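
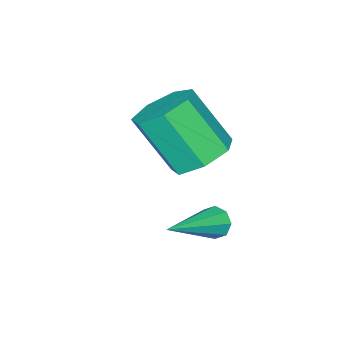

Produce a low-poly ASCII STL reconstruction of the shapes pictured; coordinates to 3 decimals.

solid 
facet normal -0.903 0.089 -0.421
outer loop
vertex 0.242 -2.222 -2.689
vertex 0.069 -1.989 -2.269
vertex 0.287 -1.835 -2.704
endloop
endfacet
facet normal 0.607 -0.101 -0.788
outer loop
vertex 0.242 -2.222 -2.689
vertex 0.287 -1.835 -2.704
vertex 1.911 -2.171 -1.411
endloop
endfacet
facet normal -0.903 0.090 -0.420
outer loop
vertex 0.287 -1.835 -2.704
vertex 0.069 -1.989 -2.269
vertex 0.205 -1.538 -2.464
endloop
endfacet
facet normal 0.568 0.606 -0.556
outer loop
vertex 0.287 -1.835 -2.704
vertex 0.205 -1.538 -2.464
vertex 1.911 -2.171 -1.411
endloop
endfacet
facet normal -0.902 0.089 -0.422
outer loop
vertex 0.205 -1.538 -2.464
vertex 0.069 -1.989 -2.269
vertex 0.043 -1.505 -2.111
endloop
endfacet
facet normal 0.316 0.947 0.057
outer loop
vertex 0.205 -1.538 -2.464
vertex 0.043 -1.505 -2.111
vertex 1.911 -2.171 -1.411
endloop
endfacet
facet normal -0.903 0.089 -0.420
outer loop
vertex 0.043 -1.505 -2.111
vertex 0.069 -1.989 -2.269
vertex -0.103 -1.756 -1.85
endloop
endfacet
facet normal -0.002 0.721 0.692
outer loop
vertex 0.043 -1.505 -2.111
vertex -0.103 -1.756 -1.85
vertex 1.911 -2.171 -1.411
endloop
endfacet
facet normal -0.902 0.091 -0.421
outer loop
vertex -0.103 -1.756 -1.85
vertex 0.069 -1.989 -2.269
vertex -0.149 -2.143 -1.835
endloop
endfacet
facet normal -0.200 0.062 0.978
outer loop
vertex -0.103 -1.756 -1.85
vertex -0.149 -2.143 -1.835
vertex 1.911 -2.171 -1.411
endloop
endfacet
facet normal -0.902 0.089 -0.422
outer loop
vertex -0.149 -2.143 -1.835
vertex 0.069 -1.989 -2.269
vertex -0.066 -2.44 -2.075
endloop
endfacet
facet normal -0.162 -0.647 0.745
outer loop
vertex -0.149 -2.143 -1.835
vertex -0.066 -2.44 -2.075
vertex 1.911 -2.171 -1.411
endloop
endfacet
facet normal -0.902 0.088 -0.422
outer loop
vertex -0.066 -2.44 -2.075
vertex 0.069 -1.989 -2.269
vertex 0.096 -2.473 -2.428
endloop
endfacet
facet normal 0.090 -0.987 0.133
outer loop
vertex -0.066 -2.44 -2.075
vertex 0.096 -2.473 -2.428
vertex 1.911 -2.171 -1.411
endloop
endfacet
facet normal -0.903 0.088 -0.421
outer loop
vertex 0.096 -2.473 -2.428
vertex 0.069 -1.989 -2.269
vertex 0.242 -2.222 -2.689
endloop
endfacet
facet normal 0.409 -0.761 -0.503
outer loop
vertex 0.096 -2.473 -2.428
vertex 0.242 -2.222 -2.689
vertex 1.911 -2.171 -1.411
endloop
endfacet
facet normal -0.110 0.570 -0.814
outer loop
vertex 0.001 -2.372 -0.291
vertex -0.699 -2.939 -0.593
vertex -0.758 -2.166 -0.044
endloop
endfacet
facet normal 0.374 0.783 0.496
outer loop
vertex 0.001 -2.372 -0.291
vertex -0.758 -2.166 -0.044
vertex 0.218 -3.493 1.314
endloop
endfacet
facet normal 0.374 0.783 0.496
outer loop
vertex 0.218 -3.493 1.314
vertex -0.758 -2.166 -0.044
vertex -0.541 -3.287 1.561
endloop
endfacet
facet normal 0.111 -0.569 0.815
outer loop
vertex 0.218 -3.493 1.314
vertex -0.541 -3.287 1.561
vertex -0.481 -4.061 1.013
endloop
endfacet
facet normal -0.111 0.570 -0.814
outer loop
vertex -0.758 -2.166 -0.044
vertex -0.699 -2.939 -0.593
vertex -1.472 -2.542 -0.21
endloop
endfacet
facet normal -0.487 0.684 0.544
outer loop
vertex -0.758 -2.166 -0.044
vertex -1.472 -2.542 -0.21
vertex -0.541 -3.287 1.561
endloop
endfacet
facet normal -0.487 0.684 0.544
outer loop
vertex -0.541 -3.287 1.561
vertex -1.472 -2.542 -0.21
vertex -1.255 -3.663 1.395
endloop
endfacet
facet normal 0.110 -0.569 0.815
outer loop
vertex -0.541 -3.287 1.561
vertex -1.255 -3.663 1.395
vertex -0.481 -4.061 1.013
endloop
endfacet
facet normal -0.111 0.570 -0.814
outer loop
vertex -1.472 -2.542 -0.21
vertex -0.699 -2.939 -0.593
vertex -1.604 -3.217 -0.664
endloop
endfacet
facet normal -0.981 0.070 0.181
outer loop
vertex -1.472 -2.542 -0.21
vertex -1.604 -3.217 -0.664
vertex -1.255 -3.663 1.395
endloop
endfacet
facet normal -0.981 0.070 0.181
outer loop
vertex -1.255 -3.663 1.395
vertex -1.604 -3.217 -0.664
vertex -1.387 -4.339 0.941
endloop
endfacet
facet normal 0.110 -0.569 0.815
outer loop
vertex -1.255 -3.663 1.395
vertex -1.387 -4.339 0.941
vertex -0.481 -4.061 1.013
endloop
endfacet
facet normal -0.111 0.569 -0.815
outer loop
vertex -1.604 -3.217 -0.664
vertex -0.699 -2.939 -0.593
vertex -1.054 -3.683 -1.064
endloop
endfacet
facet normal -0.737 -0.597 -0.318
outer loop
vertex -1.604 -3.217 -0.664
vertex -1.054 -3.683 -1.064
vertex -1.387 -4.339 0.941
endloop
endfacet
facet normal -0.737 -0.597 -0.318
outer loop
vertex -1.387 -4.339 0.941
vertex -1.054 -3.683 -1.064
vertex -0.837 -4.805 0.541
endloop
endfacet
facet normal 0.110 -0.569 0.815
outer loop
vertex -1.387 -4.339 0.941
vertex -0.837 -4.805 0.541
vertex -0.481 -4.061 1.013
endloop
endfacet
facet normal -0.110 0.569 -0.815
outer loop
vertex -1.054 -3.683 -1.064
vertex -0.699 -2.939 -0.593
vertex -0.236 -3.589 -1.109
endloop
endfacet
facet normal 0.062 -0.814 -0.577
outer loop
vertex -1.054 -3.683 -1.064
vertex -0.236 -3.589 -1.109
vertex -0.837 -4.805 0.541
endloop
endfacet
facet normal 0.063 -0.814 -0.577
outer loop
vertex -0.837 -4.805 0.541
vertex -0.236 -3.589 -1.109
vertex -0.019 -4.71 0.496
endloop
endfacet
facet normal 0.111 -0.570 0.814
outer loop
vertex -0.837 -4.805 0.541
vertex -0.019 -4.71 0.496
vertex -0.481 -4.061 1.013
endloop
endfacet
facet normal -0.110 0.569 -0.815
outer loop
vertex -0.236 -3.589 -1.109
vertex -0.699 -2.939 -0.593
vertex 0.233 -3.006 -0.765
endloop
endfacet
facet normal 0.815 -0.418 -0.402
outer loop
vertex -0.236 -3.589 -1.109
vertex 0.233 -3.006 -0.765
vertex -0.019 -4.71 0.496
endloop
endfacet
facet normal 0.815 -0.418 -0.402
outer loop
vertex -0.019 -4.71 0.496
vertex 0.233 -3.006 -0.765
vertex 0.45 -4.127 0.84
endloop
endfacet
facet normal 0.111 -0.570 0.814
outer loop
vertex -0.019 -4.71 0.496
vertex 0.45 -4.127 0.84
vertex -0.481 -4.061 1.013
endloop
endfacet
facet normal -0.109 0.569 -0.815
outer loop
vertex 0.233 -3.006 -0.765
vertex -0.699 -2.939 -0.593
vertex 0.001 -2.372 -0.291
endloop
endfacet
facet normal 0.953 0.292 0.075
outer loop
vertex 0.233 -3.006 -0.765
vertex 0.001 -2.372 -0.291
vertex 0.45 -4.127 0.84
endloop
endfacet
facet normal 0.953 0.292 0.075
outer loop
vertex 0.45 -4.127 0.84
vertex 0.001 -2.372 -0.291
vertex 0.218 -3.493 1.314
endloop
endfacet
facet normal 0.111 -0.569 0.815
outer loop
vertex 0.45 -4.127 0.84
vertex 0.218 -3.493 1.314
vertex -0.481 -4.061 1.013
endloop
endfacet

endsolid


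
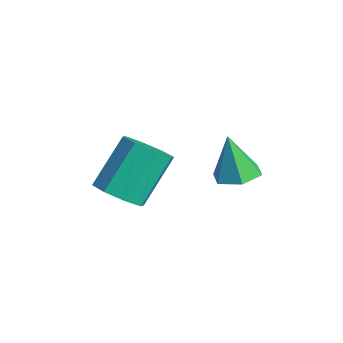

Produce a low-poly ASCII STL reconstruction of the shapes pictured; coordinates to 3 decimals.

solid 
facet normal 0.254 0.083 -0.964
outer loop
vertex 1.65 1.582 2.707
vertex 1.131 1.13 2.531
vertex 1.001 1.827 2.557
endloop
endfacet
facet normal 0.189 0.826 0.531
outer loop
vertex 1.65 1.582 2.707
vertex 1.001 1.827 2.557
vertex 0.769 1.01 3.909
endloop
endfacet
facet normal 0.254 0.083 -0.964
outer loop
vertex 1.001 1.827 2.557
vertex 1.131 1.13 2.531
vertex 0.482 1.375 2.381
endloop
endfacet
facet normal -0.683 0.671 0.289
outer loop
vertex 1.001 1.827 2.557
vertex 0.482 1.375 2.381
vertex 0.769 1.01 3.909
endloop
endfacet
facet normal 0.254 0.084 -0.963
outer loop
vertex 0.482 1.375 2.381
vertex 1.131 1.13 2.531
vertex 0.613 0.678 2.355
endloop
endfacet
facet normal -0.972 -0.188 0.138
outer loop
vertex 0.482 1.375 2.381
vertex 0.613 0.678 2.355
vertex 0.769 1.01 3.909
endloop
endfacet
facet normal 0.254 0.084 -0.963
outer loop
vertex 0.613 0.678 2.355
vertex 1.131 1.13 2.531
vertex 1.262 0.432 2.505
endloop
endfacet
facet normal -0.391 -0.891 0.230
outer loop
vertex 0.613 0.678 2.355
vertex 1.262 0.432 2.505
vertex 0.769 1.01 3.909
endloop
endfacet
facet normal 0.254 0.084 -0.964
outer loop
vertex 1.262 0.432 2.505
vertex 1.131 1.13 2.531
vertex 1.781 0.884 2.681
endloop
endfacet
facet normal 0.482 -0.738 0.473
outer loop
vertex 1.262 0.432 2.505
vertex 1.781 0.884 2.681
vertex 0.769 1.01 3.909
endloop
endfacet
facet normal 0.254 0.084 -0.964
outer loop
vertex 1.781 0.884 2.681
vertex 1.131 1.13 2.531
vertex 1.65 1.582 2.707
endloop
endfacet
facet normal 0.772 0.122 0.624
outer loop
vertex 1.781 0.884 2.681
vertex 1.65 1.582 2.707
vertex 0.769 1.01 3.909
endloop
endfacet
facet normal 0.210 -0.638 -0.741
outer loop
vertex 1.046 -1.766 2.307
vertex 0.313 -2.058 2.351
vertex 0.658 -1.474 1.946
endloop
endfacet
facet normal 0.738 0.600 -0.308
outer loop
vertex 1.046 -1.766 2.307
vertex 0.658 -1.474 1.946
vertex 0.68 -0.65 3.604
endloop
endfacet
facet normal 0.738 0.600 -0.308
outer loop
vertex 0.68 -0.65 3.604
vertex 0.658 -1.474 1.946
vertex 0.292 -0.358 3.244
endloop
endfacet
facet normal -0.208 0.638 0.742
outer loop
vertex 0.68 -0.65 3.604
vertex 0.292 -0.358 3.244
vertex -0.053 -0.942 3.649
endloop
endfacet
facet normal 0.209 -0.638 -0.741
outer loop
vertex 0.658 -1.474 1.946
vertex 0.313 -2.058 2.351
vertex 0.069 -1.524 1.823
endloop
endfacet
facet normal 0.068 0.766 -0.639
outer loop
vertex 0.658 -1.474 1.946
vertex 0.069 -1.524 1.823
vertex 0.292 -0.358 3.244
endloop
endfacet
facet normal 0.069 0.766 -0.639
outer loop
vertex 0.292 -0.358 3.244
vertex 0.069 -1.524 1.823
vertex -0.298 -0.408 3.12
endloop
endfacet
facet normal -0.210 0.638 0.741
outer loop
vertex 0.292 -0.358 3.244
vertex -0.298 -0.408 3.12
vertex -0.053 -0.942 3.649
endloop
endfacet
facet normal 0.209 -0.638 -0.741
outer loop
vertex 0.069 -1.524 1.823
vertex 0.313 -2.058 2.351
vertex -0.378 -1.887 2.009
endloop
endfacet
facet normal -0.641 0.483 -0.597
outer loop
vertex 0.069 -1.524 1.823
vertex -0.378 -1.887 2.009
vertex -0.298 -0.408 3.12
endloop
endfacet
facet normal -0.641 0.483 -0.596
outer loop
vertex -0.298 -0.408 3.12
vertex -0.378 -1.887 2.009
vertex -0.744 -0.771 3.306
endloop
endfacet
facet normal -0.210 0.638 0.741
outer loop
vertex -0.298 -0.408 3.12
vertex -0.744 -0.771 3.306
vertex -0.053 -0.942 3.649
endloop
endfacet
facet normal 0.209 -0.638 -0.741
outer loop
vertex -0.378 -1.887 2.009
vertex 0.313 -2.058 2.351
vertex -0.42 -2.35 2.396
endloop
endfacet
facet normal -0.975 -0.082 -0.204
outer loop
vertex -0.378 -1.887 2.009
vertex -0.42 -2.35 2.396
vertex -0.744 -0.771 3.306
endloop
endfacet
facet normal -0.975 -0.082 -0.204
outer loop
vertex -0.744 -0.771 3.306
vertex -0.42 -2.35 2.396
vertex -0.786 -1.234 3.693
endloop
endfacet
facet normal -0.210 0.638 0.741
outer loop
vertex -0.744 -0.771 3.306
vertex -0.786 -1.234 3.693
vertex -0.053 -0.942 3.649
endloop
endfacet
facet normal 0.208 -0.638 -0.742
outer loop
vertex -0.42 -2.35 2.396
vertex 0.313 -2.058 2.351
vertex -0.032 -2.642 2.756
endloop
endfacet
facet normal -0.738 -0.600 0.308
outer loop
vertex -0.42 -2.35 2.396
vertex -0.032 -2.642 2.756
vertex -0.786 -1.234 3.693
endloop
endfacet
facet normal -0.738 -0.600 0.308
outer loop
vertex -0.786 -1.234 3.693
vertex -0.032 -2.642 2.756
vertex -0.398 -1.526 4.054
endloop
endfacet
facet normal -0.210 0.638 0.741
outer loop
vertex -0.786 -1.234 3.693
vertex -0.398 -1.526 4.054
vertex -0.053 -0.942 3.649
endloop
endfacet
facet normal 0.210 -0.638 -0.741
outer loop
vertex -0.032 -2.642 2.756
vertex 0.313 -2.058 2.351
vertex 0.558 -2.592 2.88
endloop
endfacet
facet normal -0.069 -0.766 0.639
outer loop
vertex -0.032 -2.642 2.756
vertex 0.558 -2.592 2.88
vertex -0.398 -1.526 4.054
endloop
endfacet
facet normal -0.069 -0.766 0.639
outer loop
vertex -0.398 -1.526 4.054
vertex 0.558 -2.592 2.88
vertex 0.191 -1.476 4.177
endloop
endfacet
facet normal -0.209 0.638 0.741
outer loop
vertex -0.398 -1.526 4.054
vertex 0.191 -1.476 4.177
vertex -0.053 -0.942 3.649
endloop
endfacet
facet normal 0.210 -0.638 -0.741
outer loop
vertex 0.558 -2.592 2.88
vertex 0.313 -2.058 2.351
vertex 1.004 -2.229 2.694
endloop
endfacet
facet normal 0.641 -0.482 0.597
outer loop
vertex 0.558 -2.592 2.88
vertex 1.004 -2.229 2.694
vertex 0.191 -1.476 4.177
endloop
endfacet
facet normal 0.641 -0.483 0.597
outer loop
vertex 0.191 -1.476 4.177
vertex 1.004 -2.229 2.694
vertex 0.638 -1.113 3.991
endloop
endfacet
facet normal -0.209 0.638 0.741
outer loop
vertex 0.191 -1.476 4.177
vertex 0.638 -1.113 3.991
vertex -0.053 -0.942 3.649
endloop
endfacet
facet normal 0.210 -0.638 -0.741
outer loop
vertex 1.004 -2.229 2.694
vertex 0.313 -2.058 2.351
vertex 1.046 -1.766 2.307
endloop
endfacet
facet normal 0.975 0.082 0.204
outer loop
vertex 1.004 -2.229 2.694
vertex 1.046 -1.766 2.307
vertex 0.638 -1.113 3.991
endloop
endfacet
facet normal 0.975 0.082 0.204
outer loop
vertex 0.638 -1.113 3.991
vertex 1.046 -1.766 2.307
vertex 0.68 -0.65 3.604
endloop
endfacet
facet normal -0.209 0.638 0.741
outer loop
vertex 0.638 -1.113 3.991
vertex 0.68 -0.65 3.604
vertex -0.053 -0.942 3.649
endloop
endfacet

endsolid


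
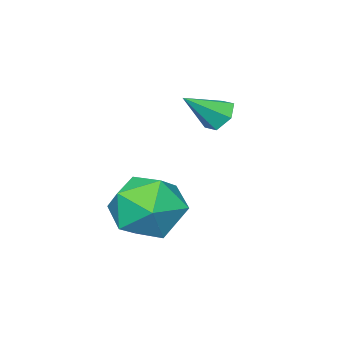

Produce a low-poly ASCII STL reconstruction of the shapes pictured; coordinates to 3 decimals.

solid 
facet normal -0.737 0.309 -0.601
outer loop
vertex -3.438 1.443 -0.528
vertex -3.663 1.72 -0.11
vertex -3.294 1.965 -0.436
endloop
endfacet
facet normal 0.847 -0.144 -0.511
outer loop
vertex -3.438 1.443 -0.528
vertex -3.294 1.965 -0.436
vertex -2.757 1.34 0.63
endloop
endfacet
facet normal -0.737 0.310 -0.601
outer loop
vertex -3.294 1.965 -0.436
vertex -3.663 1.72 -0.11
vertex -3.519 2.243 -0.017
endloop
endfacet
facet normal 0.768 0.640 -0.012
outer loop
vertex -3.294 1.965 -0.436
vertex -3.519 2.243 -0.017
vertex -2.757 1.34 0.63
endloop
endfacet
facet normal -0.736 0.310 -0.602
outer loop
vertex -3.519 2.243 -0.017
vertex -3.663 1.72 -0.11
vertex -3.888 1.997 0.308
endloop
endfacet
facet normal 0.185 0.671 0.718
outer loop
vertex -3.519 2.243 -0.017
vertex -3.888 1.997 0.308
vertex -2.757 1.34 0.63
endloop
endfacet
facet normal -0.737 0.309 -0.601
outer loop
vertex -3.888 1.997 0.308
vertex -3.663 1.72 -0.11
vertex -4.032 1.475 0.216
endloop
endfacet
facet normal -0.315 -0.080 0.946
outer loop
vertex -3.888 1.997 0.308
vertex -4.032 1.475 0.216
vertex -2.757 1.34 0.63
endloop
endfacet
facet normal -0.737 0.309 -0.602
outer loop
vertex -4.032 1.475 0.216
vertex -3.663 1.72 -0.11
vertex -3.807 1.197 -0.202
endloop
endfacet
facet normal -0.236 -0.863 0.447
outer loop
vertex -4.032 1.475 0.216
vertex -3.807 1.197 -0.202
vertex -2.757 1.34 0.63
endloop
endfacet
facet normal -0.737 0.309 -0.601
outer loop
vertex -3.807 1.197 -0.202
vertex -3.663 1.72 -0.11
vertex -3.438 1.443 -0.528
endloop
endfacet
facet normal 0.346 -0.894 -0.283
outer loop
vertex -3.807 1.197 -0.202
vertex -3.438 1.443 -0.528
vertex -2.757 1.34 0.63
endloop
endfacet
facet normal 0.160 0.977 -0.139
outer loop
vertex -0.949 2.448 -3.165
vertex -1.59 2.675 -2.307
vertex -0.517 2.52 -2.163
endloop
endfacet
facet normal 0.722 0.595 -0.354
outer loop
vertex -0.949 2.448 -3.165
vertex -0.517 2.52 -2.163
vertex -0.195 1.726 -2.841
endloop
endfacet
facet normal 0.499 0.137 -0.856
outer loop
vertex -0.949 2.448 -3.165
vertex -0.195 1.726 -2.841
vertex -1.069 1.388 -3.405
endloop
endfacet
facet normal -0.202 0.238 -0.950
outer loop
vertex -0.949 2.448 -3.165
vertex -1.069 1.388 -3.405
vertex -1.931 1.975 -3.075
endloop
endfacet
facet normal -0.411 0.757 -0.508
outer loop
vertex -0.949 2.448 -3.165
vertex -1.931 1.975 -3.075
vertex -1.59 2.675 -2.307
endloop
endfacet
facet normal 0.955 0.215 0.202
outer loop
vertex -0.195 1.726 -2.841
vertex -0.517 2.52 -2.163
vertex -0.369 1.505 -1.785
endloop
endfacet
facet normal 0.046 0.833 0.551
outer loop
vertex -0.517 2.52 -2.163
vertex -1.59 2.675 -2.307
vertex -1.231 2.092 -1.455
endloop
endfacet
facet normal -0.878 0.477 -0.045
outer loop
vertex -1.59 2.675 -2.307
vertex -1.931 1.975 -3.075
vertex -2.105 1.754 -2.019
endloop
endfacet
facet normal -0.538 -0.362 -0.761
outer loop
vertex -1.931 1.975 -3.075
vertex -1.069 1.388 -3.405
vertex -1.783 0.96 -2.697
endloop
endfacet
facet normal 0.596 -0.524 -0.609
outer loop
vertex -1.069 1.388 -3.405
vertex -0.195 1.726 -2.841
vertex -0.71 0.805 -2.553
endloop
endfacet
facet normal 0.202 -0.238 0.950
outer loop
vertex -1.351 1.032 -1.695
vertex -0.369 1.505 -1.785
vertex -1.231 2.092 -1.455
endloop
endfacet
facet normal -0.499 -0.137 0.856
outer loop
vertex -1.351 1.032 -1.695
vertex -1.231 2.092 -1.455
vertex -2.105 1.754 -2.019
endloop
endfacet
facet normal -0.722 -0.595 0.354
outer loop
vertex -1.351 1.032 -1.695
vertex -2.105 1.754 -2.019
vertex -1.783 0.96 -2.697
endloop
endfacet
facet normal -0.160 -0.977 0.139
outer loop
vertex -1.351 1.032 -1.695
vertex -1.783 0.96 -2.697
vertex -0.71 0.805 -2.553
endloop
endfacet
facet normal 0.411 -0.757 0.508
outer loop
vertex -1.351 1.032 -1.695
vertex -0.71 0.805 -2.553
vertex -0.369 1.505 -1.785
endloop
endfacet
facet normal 0.538 0.362 0.761
outer loop
vertex -1.231 2.092 -1.455
vertex -0.369 1.505 -1.785
vertex -0.517 2.52 -2.163
endloop
endfacet
facet normal -0.596 0.524 0.609
outer loop
vertex -2.105 1.754 -2.019
vertex -1.231 2.092 -1.455
vertex -1.59 2.675 -2.307
endloop
endfacet
facet normal -0.955 -0.215 -0.202
outer loop
vertex -1.783 0.96 -2.697
vertex -2.105 1.754 -2.019
vertex -1.931 1.975 -3.075
endloop
endfacet
facet normal -0.046 -0.833 -0.551
outer loop
vertex -0.71 0.805 -2.553
vertex -1.783 0.96 -2.697
vertex -1.069 1.388 -3.405
endloop
endfacet
facet normal 0.878 -0.477 0.045
outer loop
vertex -0.369 1.505 -1.785
vertex -0.71 0.805 -2.553
vertex -0.195 1.726 -2.841
endloop
endfacet

endsolid


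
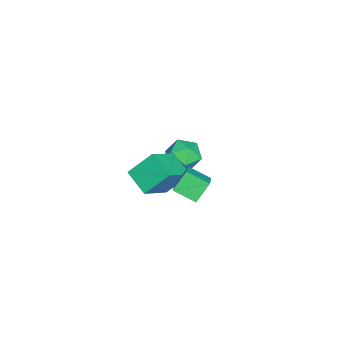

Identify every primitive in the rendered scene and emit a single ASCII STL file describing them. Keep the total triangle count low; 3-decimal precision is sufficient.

solid 
facet normal -0.438 0.898 -0.032
outer loop
vertex -3.928 -2.877 -0.163
vertex -4.003 -2.881 0.76
vertex -3.248 -2.527 0.358
endloop
endfacet
facet normal 0.018 0.819 -0.574
outer loop
vertex -3.928 -2.877 -0.163
vertex -3.248 -2.527 0.358
vertex -3.045 -3.048 -0.379
endloop
endfacet
facet normal -0.185 0.248 -0.951
outer loop
vertex -3.928 -2.877 -0.163
vertex -3.045 -3.048 -0.379
vertex -3.674 -3.724 -0.433
endloop
endfacet
facet normal -0.766 -0.025 -0.642
outer loop
vertex -3.928 -2.877 -0.163
vertex -3.674 -3.724 -0.433
vertex -4.266 -3.621 0.27
endloop
endfacet
facet normal -0.923 0.377 -0.073
outer loop
vertex -3.928 -2.877 -0.163
vertex -4.266 -3.621 0.27
vertex -4.003 -2.881 0.76
endloop
endfacet
facet normal 0.665 0.684 -0.301
outer loop
vertex -3.045 -3.048 -0.379
vertex -3.248 -2.527 0.358
vertex -2.574 -3.159 0.41
endloop
endfacet
facet normal -0.074 0.813 0.578
outer loop
vertex -3.248 -2.527 0.358
vertex -4.003 -2.881 0.76
vertex -3.166 -3.056 1.113
endloop
endfacet
facet normal -0.860 -0.031 0.509
outer loop
vertex -4.003 -2.881 0.76
vertex -4.266 -3.621 0.27
vertex -3.795 -3.732 1.059
endloop
endfacet
facet normal -0.606 -0.681 -0.411
outer loop
vertex -4.266 -3.621 0.27
vertex -3.674 -3.724 -0.433
vertex -3.592 -4.253 0.322
endloop
endfacet
facet normal 0.335 -0.239 -0.912
outer loop
vertex -3.674 -3.724 -0.433
vertex -3.045 -3.048 -0.379
vertex -2.837 -3.899 -0.08
endloop
endfacet
facet normal 0.766 0.025 0.642
outer loop
vertex -2.912 -3.903 0.843
vertex -2.574 -3.159 0.41
vertex -3.166 -3.056 1.113
endloop
endfacet
facet normal 0.185 -0.248 0.951
outer loop
vertex -2.912 -3.903 0.843
vertex -3.166 -3.056 1.113
vertex -3.795 -3.732 1.059
endloop
endfacet
facet normal -0.018 -0.819 0.574
outer loop
vertex -2.912 -3.903 0.843
vertex -3.795 -3.732 1.059
vertex -3.592 -4.253 0.322
endloop
endfacet
facet normal 0.438 -0.898 0.032
outer loop
vertex -2.912 -3.903 0.843
vertex -3.592 -4.253 0.322
vertex -2.837 -3.899 -0.08
endloop
endfacet
facet normal 0.923 -0.377 0.073
outer loop
vertex -2.912 -3.903 0.843
vertex -2.837 -3.899 -0.08
vertex -2.574 -3.159 0.41
endloop
endfacet
facet normal 0.606 0.681 0.411
outer loop
vertex -3.166 -3.056 1.113
vertex -2.574 -3.159 0.41
vertex -3.248 -2.527 0.358
endloop
endfacet
facet normal -0.335 0.239 0.912
outer loop
vertex -3.795 -3.732 1.059
vertex -3.166 -3.056 1.113
vertex -4.003 -2.881 0.76
endloop
endfacet
facet normal -0.665 -0.684 0.301
outer loop
vertex -3.592 -4.253 0.322
vertex -3.795 -3.732 1.059
vertex -4.266 -3.621 0.27
endloop
endfacet
facet normal 0.074 -0.813 -0.578
outer loop
vertex -2.837 -3.899 -0.08
vertex -3.592 -4.253 0.322
vertex -3.674 -3.724 -0.433
endloop
endfacet
facet normal 0.860 0.031 -0.509
outer loop
vertex -2.574 -3.159 0.41
vertex -2.837 -3.899 -0.08
vertex -3.045 -3.048 -0.379
endloop
endfacet
facet normal -0.640 -0.658 0.398
outer loop
vertex 0.269 -5.185 2.2
vertex -0.096 -4.178 3.278
vertex -1.133 -4.497 1.083
endloop
endfacet
facet normal 0.240 -0.662 -0.710
outer loop
vertex -0.264 -3.602 0.542
vertex 0.269 -5.185 2.2
vertex -1.133 -4.497 1.083
endloop
endfacet
facet normal -0.639 -0.659 0.398
outer loop
vertex -1.133 -4.497 1.083
vertex -0.096 -4.178 3.278
vertex -1.499 -3.491 2.161
endloop
endfacet
facet normal -0.731 0.358 -0.582
outer loop
vertex -1.499 -3.491 2.161
vertex -0.264 -3.602 0.542
vertex -1.133 -4.497 1.083
endloop
endfacet
facet normal 0.731 -0.358 0.582
outer loop
vertex 0.269 -5.185 2.2
vertex 0.773 -3.283 2.737
vertex -0.096 -4.178 3.278
endloop
endfacet
facet normal 0.241 -0.662 -0.710
outer loop
vertex 1.139 -4.289 1.659
vertex 0.269 -5.185 2.2
vertex -0.264 -3.602 0.542
endloop
endfacet
facet normal 0.730 -0.358 0.582
outer loop
vertex 1.139 -4.289 1.659
vertex 0.773 -3.283 2.737
vertex 0.269 -5.185 2.2
endloop
endfacet
facet normal -0.241 0.662 0.709
outer loop
vertex -0.096 -4.178 3.278
vertex 0.773 -3.283 2.737
vertex -1.499 -3.491 2.161
endloop
endfacet
facet normal -0.730 0.358 -0.582
outer loop
vertex -0.629 -2.595 1.62
vertex -0.264 -3.602 0.542
vertex -1.499 -3.491 2.161
endloop
endfacet
facet normal -0.241 0.662 0.710
outer loop
vertex -1.499 -3.491 2.161
vertex 0.773 -3.283 2.737
vertex -0.629 -2.595 1.62
endloop
endfacet
facet normal 0.639 0.658 -0.398
outer loop
vertex -0.629 -2.595 1.62
vertex 1.139 -4.289 1.659
vertex -0.264 -3.602 0.542
endloop
endfacet
facet normal 0.639 0.658 -0.397
outer loop
vertex 0.773 -3.283 2.737
vertex 1.139 -4.289 1.659
vertex -0.629 -2.595 1.62
endloop
endfacet
facet normal -0.513 0.437 0.739
outer loop
vertex 1.104 -2.414 3.809
vertex 2.232 -2.293 4.521
vertex 1.289 -1.411 3.345
endloop
endfacet
facet normal -0.843 -0.090 -0.531
outer loop
vertex 1.848 -1.887 2.539
vertex 1.104 -2.414 3.809
vertex 1.289 -1.411 3.345
endloop
endfacet
facet normal -0.513 0.437 0.739
outer loop
vertex 1.289 -1.411 3.345
vertex 2.232 -2.293 4.521
vertex 2.417 -1.29 4.057
endloop
endfacet
facet normal 0.165 0.895 -0.414
outer loop
vertex 2.417 -1.29 4.057
vertex 1.848 -1.887 2.539
vertex 1.289 -1.411 3.345
endloop
endfacet
facet normal -0.165 -0.895 0.414
outer loop
vertex 1.104 -2.414 3.809
vertex 2.791 -2.769 3.715
vertex 2.232 -2.293 4.521
endloop
endfacet
facet normal -0.843 -0.090 -0.531
outer loop
vertex 1.663 -2.89 3.003
vertex 1.104 -2.414 3.809
vertex 1.848 -1.887 2.539
endloop
endfacet
facet normal -0.165 -0.895 0.414
outer loop
vertex 1.663 -2.89 3.003
vertex 2.791 -2.769 3.715
vertex 1.104 -2.414 3.809
endloop
endfacet
facet normal 0.843 0.090 0.531
outer loop
vertex 2.232 -2.293 4.521
vertex 2.791 -2.769 3.715
vertex 2.417 -1.29 4.057
endloop
endfacet
facet normal 0.165 0.895 -0.414
outer loop
vertex 2.976 -1.766 3.251
vertex 1.848 -1.887 2.539
vertex 2.417 -1.29 4.057
endloop
endfacet
facet normal 0.843 0.090 0.531
outer loop
vertex 2.417 -1.29 4.057
vertex 2.791 -2.769 3.715
vertex 2.976 -1.766 3.251
endloop
endfacet
facet normal 0.513 -0.437 -0.739
outer loop
vertex 2.976 -1.766 3.251
vertex 1.663 -2.89 3.003
vertex 1.848 -1.887 2.539
endloop
endfacet
facet normal 0.513 -0.437 -0.739
outer loop
vertex 2.791 -2.769 3.715
vertex 1.663 -2.89 3.003
vertex 2.976 -1.766 3.251
endloop
endfacet

endsolid


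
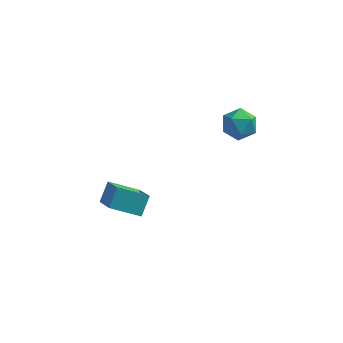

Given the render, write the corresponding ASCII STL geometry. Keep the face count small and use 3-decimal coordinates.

solid 
facet normal 0.102 0.001 0.995
outer loop
vertex 2.728 2.404 4.402
vertex 2.473 1.725 4.429
vertex 3.185 1.842 4.356
endloop
endfacet
facet normal 0.589 0.423 0.689
outer loop
vertex 2.728 2.404 4.402
vertex 3.185 1.842 4.356
vertex 3.275 2.419 3.925
endloop
endfacet
facet normal 0.245 0.919 0.310
outer loop
vertex 2.728 2.404 4.402
vertex 3.275 2.419 3.925
vertex 2.618 2.659 3.732
endloop
endfacet
facet normal -0.457 0.804 0.381
outer loop
vertex 2.728 2.404 4.402
vertex 2.618 2.659 3.732
vertex 2.122 2.23 4.043
endloop
endfacet
facet normal -0.545 0.237 0.805
outer loop
vertex 2.728 2.404 4.402
vertex 2.122 2.23 4.043
vertex 2.473 1.725 4.429
endloop
endfacet
facet normal 0.971 0.026 0.237
outer loop
vertex 3.275 2.419 3.925
vertex 3.185 1.842 4.356
vertex 3.358 1.75 3.657
endloop
endfacet
facet normal 0.183 -0.658 0.731
outer loop
vertex 3.185 1.842 4.356
vertex 2.473 1.725 4.429
vertex 2.862 1.321 3.968
endloop
endfacet
facet normal -0.863 -0.276 0.423
outer loop
vertex 2.473 1.725 4.429
vertex 2.122 2.23 4.043
vertex 2.205 1.561 3.775
endloop
endfacet
facet normal -0.720 0.642 -0.263
outer loop
vertex 2.122 2.23 4.043
vertex 2.618 2.659 3.732
vertex 2.295 2.138 3.344
endloop
endfacet
facet normal 0.414 0.829 -0.377
outer loop
vertex 2.618 2.659 3.732
vertex 3.275 2.419 3.925
vertex 3.007 2.255 3.271
endloop
endfacet
facet normal 0.457 -0.804 -0.381
outer loop
vertex 2.752 1.576 3.298
vertex 3.358 1.75 3.657
vertex 2.862 1.321 3.968
endloop
endfacet
facet normal -0.245 -0.919 -0.310
outer loop
vertex 2.752 1.576 3.298
vertex 2.862 1.321 3.968
vertex 2.205 1.561 3.775
endloop
endfacet
facet normal -0.589 -0.423 -0.689
outer loop
vertex 2.752 1.576 3.298
vertex 2.205 1.561 3.775
vertex 2.295 2.138 3.344
endloop
endfacet
facet normal -0.102 -0.001 -0.995
outer loop
vertex 2.752 1.576 3.298
vertex 2.295 2.138 3.344
vertex 3.007 2.255 3.271
endloop
endfacet
facet normal 0.545 -0.237 -0.805
outer loop
vertex 2.752 1.576 3.298
vertex 3.007 2.255 3.271
vertex 3.358 1.75 3.657
endloop
endfacet
facet normal 0.720 -0.642 0.263
outer loop
vertex 2.862 1.321 3.968
vertex 3.358 1.75 3.657
vertex 3.185 1.842 4.356
endloop
endfacet
facet normal -0.414 -0.829 0.377
outer loop
vertex 2.205 1.561 3.775
vertex 2.862 1.321 3.968
vertex 2.473 1.725 4.429
endloop
endfacet
facet normal -0.971 -0.026 -0.237
outer loop
vertex 2.295 2.138 3.344
vertex 2.205 1.561 3.775
vertex 2.122 2.23 4.043
endloop
endfacet
facet normal -0.183 0.658 -0.731
outer loop
vertex 3.007 2.255 3.271
vertex 2.295 2.138 3.344
vertex 2.618 2.659 3.732
endloop
endfacet
facet normal 0.863 0.276 -0.423
outer loop
vertex 3.358 1.75 3.657
vertex 3.007 2.255 3.271
vertex 3.275 2.419 3.925
endloop
endfacet
facet normal -0.893 -0.132 0.431
outer loop
vertex -1.805 0.363 -0.332
vertex -1.596 1.0 0.297
vertex -2.334 1.326 -1.133
endloop
endfacet
facet normal -0.227 -0.693 -0.684
outer loop
vertex -1.164 1.5 -1.697
vertex -1.805 0.363 -0.332
vertex -2.334 1.326 -1.133
endloop
endfacet
facet normal -0.893 -0.132 0.431
outer loop
vertex -2.334 1.326 -1.133
vertex -1.596 1.0 0.297
vertex -2.125 1.964 -0.504
endloop
endfacet
facet normal -0.389 0.708 -0.589
outer loop
vertex -2.125 1.964 -0.504
vertex -1.164 1.5 -1.697
vertex -2.334 1.326 -1.133
endloop
endfacet
facet normal 0.389 -0.709 0.588
outer loop
vertex -1.805 0.363 -0.332
vertex -0.426 1.174 -0.267
vertex -1.596 1.0 0.297
endloop
endfacet
facet normal -0.227 -0.693 -0.684
outer loop
vertex -0.635 0.536 -0.896
vertex -1.805 0.363 -0.332
vertex -1.164 1.5 -1.697
endloop
endfacet
facet normal 0.389 -0.708 0.589
outer loop
vertex -0.635 0.536 -0.896
vertex -0.426 1.174 -0.267
vertex -1.805 0.363 -0.332
endloop
endfacet
facet normal 0.227 0.693 0.684
outer loop
vertex -1.596 1.0 0.297
vertex -0.426 1.174 -0.267
vertex -2.125 1.964 -0.504
endloop
endfacet
facet normal -0.389 0.709 -0.589
outer loop
vertex -0.955 2.137 -1.068
vertex -1.164 1.5 -1.697
vertex -2.125 1.964 -0.504
endloop
endfacet
facet normal 0.227 0.693 0.684
outer loop
vertex -2.125 1.964 -0.504
vertex -0.426 1.174 -0.267
vertex -0.955 2.137 -1.068
endloop
endfacet
facet normal 0.893 0.132 -0.431
outer loop
vertex -0.955 2.137 -1.068
vertex -0.635 0.536 -0.896
vertex -1.164 1.5 -1.697
endloop
endfacet
facet normal 0.893 0.132 -0.431
outer loop
vertex -0.426 1.174 -0.267
vertex -0.635 0.536 -0.896
vertex -0.955 2.137 -1.068
endloop
endfacet

endsolid


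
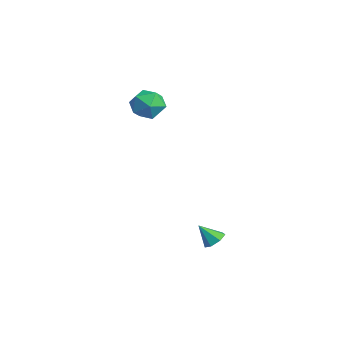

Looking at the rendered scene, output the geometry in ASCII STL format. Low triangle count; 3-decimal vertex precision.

solid 
facet normal 0.331 0.559 -0.760
outer loop
vertex 4.703 -2.366 -3.939
vertex 4.017 -2.4 -4.263
vertex 4.282 -1.887 -3.77
endloop
endfacet
facet normal 0.484 0.119 0.867
outer loop
vertex 4.703 -2.366 -3.939
vertex 4.282 -1.887 -3.77
vertex 3.543 -3.2 -3.177
endloop
endfacet
facet normal 0.331 0.559 -0.760
outer loop
vertex 4.282 -1.887 -3.77
vertex 4.017 -2.4 -4.263
vertex 3.662 -1.794 -3.972
endloop
endfacet
facet normal -0.201 0.495 0.845
outer loop
vertex 4.282 -1.887 -3.77
vertex 3.662 -1.794 -3.972
vertex 3.543 -3.2 -3.177
endloop
endfacet
facet normal 0.331 0.559 -0.760
outer loop
vertex 3.662 -1.794 -3.972
vertex 4.017 -2.4 -4.263
vertex 3.308 -2.158 -4.394
endloop
endfacet
facet normal -0.843 0.317 0.434
outer loop
vertex 3.662 -1.794 -3.972
vertex 3.308 -2.158 -4.394
vertex 3.543 -3.2 -3.177
endloop
endfacet
facet normal 0.331 0.559 -0.760
outer loop
vertex 3.308 -2.158 -4.394
vertex 4.017 -2.4 -4.263
vertex 3.488 -2.704 -4.717
endloop
endfacet
facet normal -0.958 -0.282 -0.057
outer loop
vertex 3.308 -2.158 -4.394
vertex 3.488 -2.704 -4.717
vertex 3.543 -3.2 -3.177
endloop
endfacet
facet normal 0.331 0.560 -0.760
outer loop
vertex 3.488 -2.704 -4.717
vertex 4.017 -2.4 -4.263
vertex 4.066 -3.021 -4.699
endloop
endfacet
facet normal -0.458 -0.851 -0.258
outer loop
vertex 3.488 -2.704 -4.717
vertex 4.066 -3.021 -4.699
vertex 3.543 -3.2 -3.177
endloop
endfacet
facet normal 0.331 0.560 -0.760
outer loop
vertex 4.066 -3.021 -4.699
vertex 4.017 -2.4 -4.263
vertex 4.607 -2.87 -4.352
endloop
endfacet
facet normal 0.279 -0.960 -0.017
outer loop
vertex 4.066 -3.021 -4.699
vertex 4.607 -2.87 -4.352
vertex 3.543 -3.2 -3.177
endloop
endfacet
facet normal 0.331 0.560 -0.760
outer loop
vertex 4.607 -2.87 -4.352
vertex 4.017 -2.4 -4.263
vertex 4.703 -2.366 -3.939
endloop
endfacet
facet normal 0.698 -0.529 0.483
outer loop
vertex 4.607 -2.87 -4.352
vertex 4.703 -2.366 -3.939
vertex 3.543 -3.2 -3.177
endloop
endfacet
facet normal -0.826 0.472 0.309
outer loop
vertex -3.786 -3.632 3.467
vertex -3.501 -3.884 4.615
vertex -3.107 -2.861 4.105
endloop
endfacet
facet normal -0.581 0.758 -0.297
outer loop
vertex -3.786 -3.632 3.467
vertex -3.107 -2.861 4.105
vertex -2.83 -3.101 2.952
endloop
endfacet
facet normal -0.561 0.242 -0.792
outer loop
vertex -3.786 -3.632 3.467
vertex -2.83 -3.101 2.952
vertex -3.052 -4.272 2.751
endloop
endfacet
facet normal -0.793 -0.361 -0.491
outer loop
vertex -3.786 -3.632 3.467
vertex -3.052 -4.272 2.751
vertex -3.467 -4.756 3.778
endloop
endfacet
facet normal -0.957 -0.219 0.189
outer loop
vertex -3.786 -3.632 3.467
vertex -3.467 -4.756 3.778
vertex -3.501 -3.884 4.615
endloop
endfacet
facet normal 0.087 0.979 -0.183
outer loop
vertex -2.83 -3.101 2.952
vertex -3.107 -2.861 4.105
vertex -1.953 -3.024 3.782
endloop
endfacet
facet normal -0.308 0.517 0.799
outer loop
vertex -3.107 -2.861 4.105
vertex -3.501 -3.884 4.615
vertex -2.368 -3.508 4.809
endloop
endfacet
facet normal -0.520 -0.602 0.606
outer loop
vertex -3.501 -3.884 4.615
vertex -3.467 -4.756 3.778
vertex -2.59 -4.679 4.608
endloop
endfacet
facet normal -0.256 -0.831 -0.495
outer loop
vertex -3.467 -4.756 3.778
vertex -3.052 -4.272 2.751
vertex -2.313 -4.919 3.455
endloop
endfacet
facet normal 0.120 0.146 -0.982
outer loop
vertex -3.052 -4.272 2.751
vertex -2.83 -3.101 2.952
vertex -1.919 -3.896 2.945
endloop
endfacet
facet normal 0.793 0.361 0.491
outer loop
vertex -1.634 -4.148 4.093
vertex -1.953 -3.024 3.782
vertex -2.368 -3.508 4.809
endloop
endfacet
facet normal 0.561 -0.242 0.792
outer loop
vertex -1.634 -4.148 4.093
vertex -2.368 -3.508 4.809
vertex -2.59 -4.679 4.608
endloop
endfacet
facet normal 0.581 -0.758 0.297
outer loop
vertex -1.634 -4.148 4.093
vertex -2.59 -4.679 4.608
vertex -2.313 -4.919 3.455
endloop
endfacet
facet normal 0.826 -0.472 -0.309
outer loop
vertex -1.634 -4.148 4.093
vertex -2.313 -4.919 3.455
vertex -1.919 -3.896 2.945
endloop
endfacet
facet normal 0.957 0.219 -0.189
outer loop
vertex -1.634 -4.148 4.093
vertex -1.919 -3.896 2.945
vertex -1.953 -3.024 3.782
endloop
endfacet
facet normal 0.256 0.831 0.495
outer loop
vertex -2.368 -3.508 4.809
vertex -1.953 -3.024 3.782
vertex -3.107 -2.861 4.105
endloop
endfacet
facet normal -0.120 -0.146 0.982
outer loop
vertex -2.59 -4.679 4.608
vertex -2.368 -3.508 4.809
vertex -3.501 -3.884 4.615
endloop
endfacet
facet normal -0.087 -0.979 0.183
outer loop
vertex -2.313 -4.919 3.455
vertex -2.59 -4.679 4.608
vertex -3.467 -4.756 3.778
endloop
endfacet
facet normal 0.308 -0.517 -0.799
outer loop
vertex -1.919 -3.896 2.945
vertex -2.313 -4.919 3.455
vertex -3.052 -4.272 2.751
endloop
endfacet
facet normal 0.520 0.602 -0.606
outer loop
vertex -1.953 -3.024 3.782
vertex -1.919 -3.896 2.945
vertex -2.83 -3.101 2.952
endloop
endfacet

endsolid


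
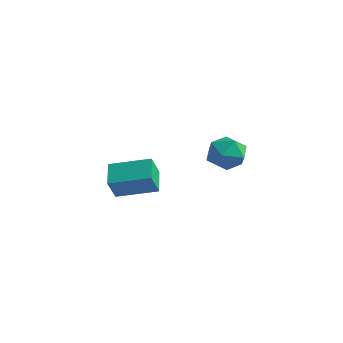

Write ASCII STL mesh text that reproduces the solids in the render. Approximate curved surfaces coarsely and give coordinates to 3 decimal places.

solid 
facet normal -0.831 -0.504 -0.235
outer loop
vertex -3.937 1.157 -2.501
vertex -4.667 2.091 -1.92
vertex -4.006 1.772 -3.576
endloop
endfacet
facet normal 0.553 -0.707 -0.440
outer loop
vertex -2.393 2.749 -3.12
vertex -3.937 1.157 -2.501
vertex -4.006 1.772 -3.576
endloop
endfacet
facet normal -0.831 -0.504 -0.235
outer loop
vertex -4.006 1.772 -3.576
vertex -4.667 2.091 -1.92
vertex -4.736 2.705 -2.995
endloop
endfacet
facet normal -0.056 0.496 -0.866
outer loop
vertex -4.736 2.705 -2.995
vertex -2.393 2.749 -3.12
vertex -4.006 1.772 -3.576
endloop
endfacet
facet normal 0.055 -0.496 0.867
outer loop
vertex -3.937 1.157 -2.501
vertex -3.054 3.068 -1.464
vertex -4.667 2.091 -1.92
endloop
endfacet
facet normal 0.553 -0.708 -0.440
outer loop
vertex -2.324 2.135 -2.045
vertex -3.937 1.157 -2.501
vertex -2.393 2.749 -3.12
endloop
endfacet
facet normal 0.056 -0.496 0.867
outer loop
vertex -2.324 2.135 -2.045
vertex -3.054 3.068 -1.464
vertex -3.937 1.157 -2.501
endloop
endfacet
facet normal -0.553 0.708 0.440
outer loop
vertex -4.667 2.091 -1.92
vertex -3.054 3.068 -1.464
vertex -4.736 2.705 -2.995
endloop
endfacet
facet normal -0.056 0.496 -0.867
outer loop
vertex -3.123 3.683 -2.539
vertex -2.393 2.749 -3.12
vertex -4.736 2.705 -2.995
endloop
endfacet
facet normal -0.553 0.707 0.440
outer loop
vertex -4.736 2.705 -2.995
vertex -3.054 3.068 -1.464
vertex -3.123 3.683 -2.539
endloop
endfacet
facet normal 0.831 0.504 0.234
outer loop
vertex -3.123 3.683 -2.539
vertex -2.324 2.135 -2.045
vertex -2.393 2.749 -3.12
endloop
endfacet
facet normal 0.831 0.504 0.235
outer loop
vertex -3.054 3.068 -1.464
vertex -2.324 2.135 -2.045
vertex -3.123 3.683 -2.539
endloop
endfacet
facet normal -0.810 0.058 0.584
outer loop
vertex 0.481 2.485 0.463
vertex 0.947 1.999 1.158
vertex 0.995 2.964 1.128
endloop
endfacet
facet normal -0.769 0.622 0.147
outer loop
vertex 0.481 2.485 0.463
vertex 0.995 2.964 1.128
vertex 1.035 3.233 0.2
endloop
endfacet
facet normal -0.762 0.379 -0.526
outer loop
vertex 0.481 2.485 0.463
vertex 1.035 3.233 0.2
vertex 1.012 2.433 -0.344
endloop
endfacet
facet normal -0.797 -0.333 -0.503
outer loop
vertex 0.481 2.485 0.463
vertex 1.012 2.433 -0.344
vertex 0.957 1.67 0.248
endloop
endfacet
facet normal -0.827 -0.531 0.183
outer loop
vertex 0.481 2.485 0.463
vertex 0.957 1.67 0.248
vertex 0.947 1.999 1.158
endloop
endfacet
facet normal -0.150 0.951 0.269
outer loop
vertex 1.035 3.233 0.2
vertex 0.995 2.964 1.128
vertex 1.843 3.21 0.732
endloop
endfacet
facet normal -0.214 0.041 0.976
outer loop
vertex 0.995 2.964 1.128
vertex 0.947 1.999 1.158
vertex 1.788 2.447 1.324
endloop
endfacet
facet normal -0.242 -0.913 0.328
outer loop
vertex 0.947 1.999 1.158
vertex 0.957 1.67 0.248
vertex 1.765 1.647 0.78
endloop
endfacet
facet normal -0.193 -0.593 -0.782
outer loop
vertex 0.957 1.67 0.248
vertex 1.012 2.433 -0.344
vertex 1.805 1.916 -0.148
endloop
endfacet
facet normal -0.137 0.560 -0.817
outer loop
vertex 1.012 2.433 -0.344
vertex 1.035 3.233 0.2
vertex 1.853 2.881 -0.178
endloop
endfacet
facet normal 0.797 0.333 0.503
outer loop
vertex 2.319 2.395 0.517
vertex 1.843 3.21 0.732
vertex 1.788 2.447 1.324
endloop
endfacet
facet normal 0.762 -0.379 0.526
outer loop
vertex 2.319 2.395 0.517
vertex 1.788 2.447 1.324
vertex 1.765 1.647 0.78
endloop
endfacet
facet normal 0.769 -0.622 -0.147
outer loop
vertex 2.319 2.395 0.517
vertex 1.765 1.647 0.78
vertex 1.805 1.916 -0.148
endloop
endfacet
facet normal 0.810 -0.058 -0.584
outer loop
vertex 2.319 2.395 0.517
vertex 1.805 1.916 -0.148
vertex 1.853 2.881 -0.178
endloop
endfacet
facet normal 0.827 0.531 -0.183
outer loop
vertex 2.319 2.395 0.517
vertex 1.853 2.881 -0.178
vertex 1.843 3.21 0.732
endloop
endfacet
facet normal 0.193 0.593 0.782
outer loop
vertex 1.788 2.447 1.324
vertex 1.843 3.21 0.732
vertex 0.995 2.964 1.128
endloop
endfacet
facet normal 0.137 -0.560 0.817
outer loop
vertex 1.765 1.647 0.78
vertex 1.788 2.447 1.324
vertex 0.947 1.999 1.158
endloop
endfacet
facet normal 0.150 -0.951 -0.269
outer loop
vertex 1.805 1.916 -0.148
vertex 1.765 1.647 0.78
vertex 0.957 1.67 0.248
endloop
endfacet
facet normal 0.214 -0.041 -0.976
outer loop
vertex 1.853 2.881 -0.178
vertex 1.805 1.916 -0.148
vertex 1.012 2.433 -0.344
endloop
endfacet
facet normal 0.242 0.913 -0.328
outer loop
vertex 1.843 3.21 0.732
vertex 1.853 2.881 -0.178
vertex 1.035 3.233 0.2
endloop
endfacet

endsolid


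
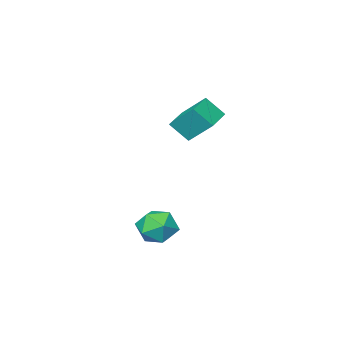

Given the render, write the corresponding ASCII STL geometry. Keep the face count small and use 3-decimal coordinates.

solid 
facet normal -0.315 0.804 0.504
outer loop
vertex 3.559 3.462 -1.117
vertex 3.661 3.098 -0.473
vertex 4.217 3.5 -0.766
endloop
endfacet
facet normal -0.000 0.994 -0.107
outer loop
vertex 3.559 3.462 -1.117
vertex 4.217 3.5 -0.766
vertex 4.193 3.42 -1.508
endloop
endfacet
facet normal -0.352 0.680 -0.643
outer loop
vertex 3.559 3.462 -1.117
vertex 4.193 3.42 -1.508
vertex 3.622 2.969 -1.673
endloop
endfacet
facet normal -0.884 0.296 -0.363
outer loop
vertex 3.559 3.462 -1.117
vertex 3.622 2.969 -1.673
vertex 3.293 2.77 -1.034
endloop
endfacet
facet normal -0.861 0.372 0.347
outer loop
vertex 3.559 3.462 -1.117
vertex 3.293 2.77 -1.034
vertex 3.661 3.098 -0.473
endloop
endfacet
facet normal 0.666 0.739 -0.101
outer loop
vertex 4.193 3.42 -1.508
vertex 4.217 3.5 -0.766
vertex 4.687 3.03 -1.106
endloop
endfacet
facet normal 0.157 0.430 0.889
outer loop
vertex 4.217 3.5 -0.766
vertex 3.661 3.098 -0.473
vertex 4.358 2.831 -0.467
endloop
endfacet
facet normal -0.726 -0.268 0.633
outer loop
vertex 3.661 3.098 -0.473
vertex 3.293 2.77 -1.034
vertex 3.787 2.38 -0.632
endloop
endfacet
facet normal -0.763 -0.391 -0.515
outer loop
vertex 3.293 2.77 -1.034
vertex 3.622 2.969 -1.673
vertex 3.763 2.3 -1.374
endloop
endfacet
facet normal 0.097 0.231 -0.968
outer loop
vertex 3.622 2.969 -1.673
vertex 4.193 3.42 -1.508
vertex 4.319 2.702 -1.667
endloop
endfacet
facet normal 0.884 -0.296 0.363
outer loop
vertex 4.421 2.338 -1.023
vertex 4.687 3.03 -1.106
vertex 4.358 2.831 -0.467
endloop
endfacet
facet normal 0.352 -0.680 0.643
outer loop
vertex 4.421 2.338 -1.023
vertex 4.358 2.831 -0.467
vertex 3.787 2.38 -0.632
endloop
endfacet
facet normal 0.000 -0.994 0.107
outer loop
vertex 4.421 2.338 -1.023
vertex 3.787 2.38 -0.632
vertex 3.763 2.3 -1.374
endloop
endfacet
facet normal 0.315 -0.804 -0.504
outer loop
vertex 4.421 2.338 -1.023
vertex 3.763 2.3 -1.374
vertex 4.319 2.702 -1.667
endloop
endfacet
facet normal 0.861 -0.372 -0.347
outer loop
vertex 4.421 2.338 -1.023
vertex 4.319 2.702 -1.667
vertex 4.687 3.03 -1.106
endloop
endfacet
facet normal 0.763 0.391 0.515
outer loop
vertex 4.358 2.831 -0.467
vertex 4.687 3.03 -1.106
vertex 4.217 3.5 -0.766
endloop
endfacet
facet normal -0.097 -0.231 0.968
outer loop
vertex 3.787 2.38 -0.632
vertex 4.358 2.831 -0.467
vertex 3.661 3.098 -0.473
endloop
endfacet
facet normal -0.666 -0.739 0.101
outer loop
vertex 3.763 2.3 -1.374
vertex 3.787 2.38 -0.632
vertex 3.293 2.77 -1.034
endloop
endfacet
facet normal -0.157 -0.430 -0.889
outer loop
vertex 4.319 2.702 -1.667
vertex 3.763 2.3 -1.374
vertex 3.622 2.969 -1.673
endloop
endfacet
facet normal 0.726 0.268 -0.633
outer loop
vertex 4.687 3.03 -1.106
vertex 4.319 2.702 -1.667
vertex 4.193 3.42 -1.508
endloop
endfacet
facet normal -0.874 -0.464 0.145
outer loop
vertex -0.247 0.131 2.669
vertex -0.638 0.655 1.994
vertex 0.066 -0.722 1.825
endloop
endfacet
facet normal 0.417 -0.557 0.718
outer loop
vertex 1.018 -0.215 1.666
vertex -0.247 0.131 2.669
vertex 0.066 -0.722 1.825
endloop
endfacet
facet normal -0.874 -0.464 0.145
outer loop
vertex 0.066 -0.722 1.825
vertex -0.638 0.655 1.994
vertex -0.325 -0.197 1.15
endloop
endfacet
facet normal 0.252 -0.687 -0.681
outer loop
vertex -0.325 -0.197 1.15
vertex 1.018 -0.215 1.666
vertex 0.066 -0.722 1.825
endloop
endfacet
facet normal -0.253 0.688 0.680
outer loop
vertex -0.247 0.131 2.669
vertex 0.314 1.162 1.835
vertex -0.638 0.655 1.994
endloop
endfacet
facet normal 0.416 -0.558 0.718
outer loop
vertex 0.705 0.637 2.51
vertex -0.247 0.131 2.669
vertex 1.018 -0.215 1.666
endloop
endfacet
facet normal -0.252 0.688 0.681
outer loop
vertex 0.705 0.637 2.51
vertex 0.314 1.162 1.835
vertex -0.247 0.131 2.669
endloop
endfacet
facet normal -0.417 0.558 -0.718
outer loop
vertex -0.638 0.655 1.994
vertex 0.314 1.162 1.835
vertex -0.325 -0.197 1.15
endloop
endfacet
facet normal 0.252 -0.688 -0.680
outer loop
vertex 0.627 0.309 0.991
vertex 1.018 -0.215 1.666
vertex -0.325 -0.197 1.15
endloop
endfacet
facet normal -0.416 0.558 -0.718
outer loop
vertex -0.325 -0.197 1.15
vertex 0.314 1.162 1.835
vertex 0.627 0.309 0.991
endloop
endfacet
facet normal 0.873 0.465 -0.145
outer loop
vertex 0.627 0.309 0.991
vertex 0.705 0.637 2.51
vertex 1.018 -0.215 1.666
endloop
endfacet
facet normal 0.874 0.464 -0.145
outer loop
vertex 0.314 1.162 1.835
vertex 0.705 0.637 2.51
vertex 0.627 0.309 0.991
endloop
endfacet

endsolid


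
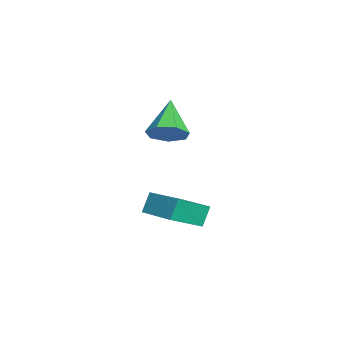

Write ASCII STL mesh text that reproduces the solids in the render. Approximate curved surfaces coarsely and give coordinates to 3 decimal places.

solid 
facet normal -0.814 -0.575 -0.086
outer loop
vertex -1.753 0.319 -2.675
vertex -2.764 1.893 -3.628
vertex -1.363 -0.074 -3.739
endloop
endfacet
facet normal 0.482 -0.750 0.454
outer loop
vertex 0.224 1.047 -3.572
vertex -1.753 0.319 -2.675
vertex -1.363 -0.074 -3.739
endloop
endfacet
facet normal -0.814 -0.575 -0.086
outer loop
vertex -1.363 -0.074 -3.739
vertex -2.764 1.893 -3.628
vertex -2.374 1.5 -4.692
endloop
endfacet
facet normal 0.325 -0.328 -0.887
outer loop
vertex -2.374 1.5 -4.692
vertex 0.224 1.047 -3.572
vertex -1.363 -0.074 -3.739
endloop
endfacet
facet normal -0.325 0.328 0.887
outer loop
vertex -1.753 0.319 -2.675
vertex -1.177 3.014 -3.461
vertex -2.764 1.893 -3.628
endloop
endfacet
facet normal 0.482 -0.750 0.454
outer loop
vertex -0.166 1.44 -2.508
vertex -1.753 0.319 -2.675
vertex 0.224 1.047 -3.572
endloop
endfacet
facet normal -0.325 0.328 0.887
outer loop
vertex -0.166 1.44 -2.508
vertex -1.177 3.014 -3.461
vertex -1.753 0.319 -2.675
endloop
endfacet
facet normal -0.482 0.750 -0.454
outer loop
vertex -2.764 1.893 -3.628
vertex -1.177 3.014 -3.461
vertex -2.374 1.5 -4.692
endloop
endfacet
facet normal 0.325 -0.328 -0.887
outer loop
vertex -0.787 2.621 -4.525
vertex 0.224 1.047 -3.572
vertex -2.374 1.5 -4.692
endloop
endfacet
facet normal -0.482 0.750 -0.454
outer loop
vertex -2.374 1.5 -4.692
vertex -1.177 3.014 -3.461
vertex -0.787 2.621 -4.525
endloop
endfacet
facet normal 0.814 0.575 0.086
outer loop
vertex -0.787 2.621 -4.525
vertex -0.166 1.44 -2.508
vertex 0.224 1.047 -3.572
endloop
endfacet
facet normal 0.814 0.575 0.086
outer loop
vertex -1.177 3.014 -3.461
vertex -0.166 1.44 -2.508
vertex -0.787 2.621 -4.525
endloop
endfacet
facet normal 0.704 -0.139 -0.696
outer loop
vertex -0.251 0.501 1.991
vertex -0.805 1.038 1.324
vertex -0.095 1.373 1.975
endloop
endfacet
facet normal 0.363 -0.048 0.930
outer loop
vertex -0.251 0.501 1.991
vertex -0.095 1.373 1.975
vertex -2.355 1.342 2.856
endloop
endfacet
facet normal 0.704 -0.138 -0.697
outer loop
vertex -0.095 1.373 1.975
vertex -0.805 1.038 1.324
vertex -0.475 1.992 1.469
endloop
endfacet
facet normal 0.251 0.700 0.668
outer loop
vertex -0.095 1.373 1.975
vertex -0.475 1.992 1.469
vertex -2.355 1.342 2.856
endloop
endfacet
facet normal 0.704 -0.138 -0.697
outer loop
vertex -0.475 1.992 1.469
vertex -0.805 1.038 1.324
vertex -1.103 1.893 0.854
endloop
endfacet
facet normal -0.255 0.961 0.105
outer loop
vertex -0.475 1.992 1.469
vertex -1.103 1.893 0.854
vertex -2.355 1.342 2.856
endloop
endfacet
facet normal 0.704 -0.137 -0.696
outer loop
vertex -1.103 1.893 0.854
vertex -0.805 1.038 1.324
vertex -1.507 1.15 0.592
endloop
endfacet
facet normal -0.773 0.539 -0.335
outer loop
vertex -1.103 1.893 0.854
vertex -1.507 1.15 0.592
vertex -2.355 1.342 2.856
endloop
endfacet
facet normal 0.704 -0.139 -0.696
outer loop
vertex -1.507 1.15 0.592
vertex -0.805 1.038 1.324
vertex -1.383 0.323 0.882
endloop
endfacet
facet normal -0.914 -0.250 -0.321
outer loop
vertex -1.507 1.15 0.592
vertex -1.383 0.323 0.882
vertex -2.355 1.342 2.856
endloop
endfacet
facet normal 0.704 -0.138 -0.697
outer loop
vertex -1.383 0.323 0.882
vertex -0.805 1.038 1.324
vertex -0.824 0.034 1.504
endloop
endfacet
facet normal -0.571 -0.810 0.137
outer loop
vertex -1.383 0.323 0.882
vertex -0.824 0.034 1.504
vertex -2.355 1.342 2.856
endloop
endfacet
facet normal 0.704 -0.138 -0.696
outer loop
vertex -0.824 0.034 1.504
vertex -0.805 1.038 1.324
vertex -0.251 0.501 1.991
endloop
endfacet
facet normal -0.003 -0.720 0.694
outer loop
vertex -0.824 0.034 1.504
vertex -0.251 0.501 1.991
vertex -2.355 1.342 2.856
endloop
endfacet

endsolid


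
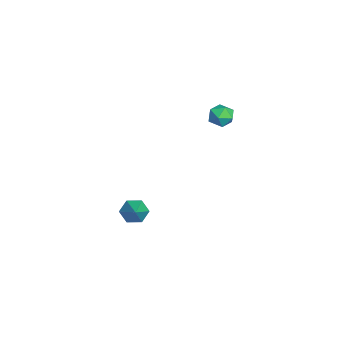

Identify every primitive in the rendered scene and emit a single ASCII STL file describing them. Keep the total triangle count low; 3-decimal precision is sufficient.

solid 
facet normal -0.827 -0.020 -0.563
outer loop
vertex -2.428 -1.888 -4.841
vertex -2.796 -2.257 -4.287
vertex -2.801 -1.497 -4.307
endloop
endfacet
facet normal 0.561 0.804 -0.197
outer loop
vertex -2.428 -1.888 -4.841
vertex -2.801 -1.497 -4.307
vertex -1.424 -2.223 -3.353
endloop
endfacet
facet normal -0.827 -0.020 -0.562
outer loop
vertex -2.801 -1.497 -4.307
vertex -2.796 -2.257 -4.287
vertex -3.169 -1.865 -3.753
endloop
endfacet
facet normal 0.038 0.821 0.570
outer loop
vertex -2.801 -1.497 -4.307
vertex -3.169 -1.865 -3.753
vertex -1.424 -2.223 -3.353
endloop
endfacet
facet normal -0.827 -0.020 -0.562
outer loop
vertex -3.169 -1.865 -3.753
vertex -2.796 -2.257 -4.287
vertex -3.164 -2.625 -3.733
endloop
endfacet
facet normal -0.219 0.024 0.976
outer loop
vertex -3.169 -1.865 -3.753
vertex -3.164 -2.625 -3.733
vertex -1.424 -2.223 -3.353
endloop
endfacet
facet normal -0.827 -0.019 -0.562
outer loop
vertex -3.164 -2.625 -3.733
vertex -2.796 -2.257 -4.287
vertex -2.791 -3.017 -4.268
endloop
endfacet
facet normal 0.049 -0.789 0.612
outer loop
vertex -3.164 -2.625 -3.733
vertex -2.791 -3.017 -4.268
vertex -1.424 -2.223 -3.353
endloop
endfacet
facet normal -0.826 -0.020 -0.563
outer loop
vertex -2.791 -3.017 -4.268
vertex -2.796 -2.257 -4.287
vertex -2.423 -2.648 -4.821
endloop
endfacet
facet normal 0.572 -0.805 -0.156
outer loop
vertex -2.791 -3.017 -4.268
vertex -2.423 -2.648 -4.821
vertex -1.424 -2.223 -3.353
endloop
endfacet
facet normal -0.827 -0.020 -0.563
outer loop
vertex -2.423 -2.648 -4.821
vertex -2.796 -2.257 -4.287
vertex -2.428 -1.888 -4.841
endloop
endfacet
facet normal 0.828 -0.009 -0.561
outer loop
vertex -2.423 -2.648 -4.821
vertex -2.428 -1.888 -4.841
vertex -1.424 -2.223 -3.353
endloop
endfacet
facet normal -0.533 0.792 -0.299
outer loop
vertex -2.729 2.547 2.245
vertex -3.356 2.209 2.467
vertex -2.978 2.643 2.942
endloop
endfacet
facet normal 0.121 0.988 -0.093
outer loop
vertex -2.729 2.547 2.245
vertex -2.978 2.643 2.942
vertex -2.249 2.542 2.817
endloop
endfacet
facet normal 0.594 0.636 -0.493
outer loop
vertex -2.729 2.547 2.245
vertex -2.249 2.542 2.817
vertex -2.176 2.045 2.264
endloop
endfacet
facet normal 0.233 0.221 -0.947
outer loop
vertex -2.729 2.547 2.245
vertex -2.176 2.045 2.264
vertex -2.86 1.839 2.048
endloop
endfacet
facet normal -0.463 0.316 -0.828
outer loop
vertex -2.729 2.547 2.245
vertex -2.86 1.839 2.048
vertex -3.356 2.209 2.467
endloop
endfacet
facet normal 0.209 0.784 0.585
outer loop
vertex -2.249 2.542 2.817
vertex -2.978 2.643 2.942
vertex -2.58 2.201 3.392
endloop
endfacet
facet normal -0.849 0.465 0.251
outer loop
vertex -2.978 2.643 2.942
vertex -3.356 2.209 2.467
vertex -3.264 1.995 3.176
endloop
endfacet
facet normal -0.737 -0.304 -0.604
outer loop
vertex -3.356 2.209 2.467
vertex -2.86 1.839 2.048
vertex -3.191 1.498 2.623
endloop
endfacet
facet normal 0.390 -0.460 -0.797
outer loop
vertex -2.86 1.839 2.048
vertex -2.176 2.045 2.264
vertex -2.462 1.397 2.498
endloop
endfacet
facet normal 0.975 0.213 -0.062
outer loop
vertex -2.176 2.045 2.264
vertex -2.249 2.542 2.817
vertex -2.084 1.831 2.973
endloop
endfacet
facet normal -0.233 -0.221 0.947
outer loop
vertex -2.711 1.493 3.195
vertex -2.58 2.201 3.392
vertex -3.264 1.995 3.176
endloop
endfacet
facet normal -0.594 -0.636 0.493
outer loop
vertex -2.711 1.493 3.195
vertex -3.264 1.995 3.176
vertex -3.191 1.498 2.623
endloop
endfacet
facet normal -0.121 -0.988 0.093
outer loop
vertex -2.711 1.493 3.195
vertex -3.191 1.498 2.623
vertex -2.462 1.397 2.498
endloop
endfacet
facet normal 0.533 -0.792 0.299
outer loop
vertex -2.711 1.493 3.195
vertex -2.462 1.397 2.498
vertex -2.084 1.831 2.973
endloop
endfacet
facet normal 0.463 -0.316 0.828
outer loop
vertex -2.711 1.493 3.195
vertex -2.084 1.831 2.973
vertex -2.58 2.201 3.392
endloop
endfacet
facet normal -0.390 0.460 0.797
outer loop
vertex -3.264 1.995 3.176
vertex -2.58 2.201 3.392
vertex -2.978 2.643 2.942
endloop
endfacet
facet normal -0.975 -0.213 0.062
outer loop
vertex -3.191 1.498 2.623
vertex -3.264 1.995 3.176
vertex -3.356 2.209 2.467
endloop
endfacet
facet normal -0.209 -0.784 -0.585
outer loop
vertex -2.462 1.397 2.498
vertex -3.191 1.498 2.623
vertex -2.86 1.839 2.048
endloop
endfacet
facet normal 0.849 -0.465 -0.251
outer loop
vertex -2.084 1.831 2.973
vertex -2.462 1.397 2.498
vertex -2.176 2.045 2.264
endloop
endfacet
facet normal 0.737 0.304 0.604
outer loop
vertex -2.58 2.201 3.392
vertex -2.084 1.831 2.973
vertex -2.249 2.542 2.817
endloop
endfacet

endsolid


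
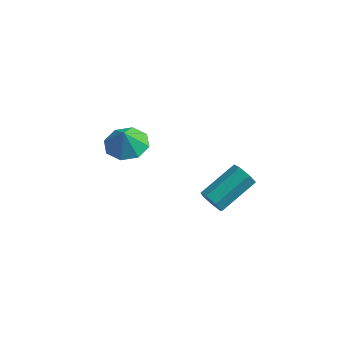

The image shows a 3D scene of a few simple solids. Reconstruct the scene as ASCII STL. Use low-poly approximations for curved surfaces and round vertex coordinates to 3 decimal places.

solid 
facet normal -0.449 -0.781 -0.434
outer loop
vertex 2.723 0.957 -0.142
vertex 2.311 0.889 0.407
vertex 2.209 1.264 -0.162
endloop
endfacet
facet normal 0.249 0.358 -0.900
outer loop
vertex 2.723 0.957 -0.142
vertex 2.209 1.264 -0.162
vertex 3.681 2.62 0.783
endloop
endfacet
facet normal 0.249 0.358 -0.900
outer loop
vertex 3.681 2.62 0.783
vertex 2.209 1.264 -0.162
vertex 3.167 2.927 0.763
endloop
endfacet
facet normal 0.449 0.781 0.435
outer loop
vertex 3.681 2.62 0.783
vertex 3.167 2.927 0.763
vertex 3.269 2.551 1.333
endloop
endfacet
facet normal -0.450 -0.780 -0.434
outer loop
vertex 2.209 1.264 -0.162
vertex 2.311 0.889 0.407
vertex 1.773 1.289 0.246
endloop
endfacet
facet normal -0.515 0.624 -0.588
outer loop
vertex 2.209 1.264 -0.162
vertex 1.773 1.289 0.246
vertex 3.167 2.927 0.763
endloop
endfacet
facet normal -0.515 0.624 -0.587
outer loop
vertex 3.167 2.927 0.763
vertex 1.773 1.289 0.246
vertex 2.73 2.951 1.172
endloop
endfacet
facet normal 0.449 0.781 0.434
outer loop
vertex 3.167 2.927 0.763
vertex 2.73 2.951 1.172
vertex 3.269 2.551 1.333
endloop
endfacet
facet normal -0.450 -0.780 -0.435
outer loop
vertex 1.773 1.289 0.246
vertex 2.311 0.889 0.407
vertex 1.741 1.012 0.776
endloop
endfacet
facet normal -0.892 0.421 0.166
outer loop
vertex 1.773 1.289 0.246
vertex 1.741 1.012 0.776
vertex 2.73 2.951 1.172
endloop
endfacet
facet normal -0.892 0.420 0.168
outer loop
vertex 2.73 2.951 1.172
vertex 1.741 1.012 0.776
vertex 2.699 2.674 1.701
endloop
endfacet
facet normal 0.449 0.780 0.435
outer loop
vertex 2.73 2.951 1.172
vertex 2.699 2.674 1.701
vertex 3.269 2.551 1.333
endloop
endfacet
facet normal -0.450 -0.780 -0.435
outer loop
vertex 1.741 1.012 0.776
vertex 2.311 0.889 0.407
vertex 2.139 0.642 1.028
endloop
endfacet
facet normal -0.597 -0.099 0.796
outer loop
vertex 1.741 1.012 0.776
vertex 2.139 0.642 1.028
vertex 2.699 2.674 1.701
endloop
endfacet
facet normal -0.598 -0.099 0.796
outer loop
vertex 2.699 2.674 1.701
vertex 2.139 0.642 1.028
vertex 3.097 2.305 1.954
endloop
endfacet
facet normal 0.449 0.781 0.434
outer loop
vertex 2.699 2.674 1.701
vertex 3.097 2.305 1.954
vertex 3.269 2.551 1.333
endloop
endfacet
facet normal -0.449 -0.781 -0.435
outer loop
vertex 2.139 0.642 1.028
vertex 2.311 0.889 0.407
vertex 2.667 0.458 0.813
endloop
endfacet
facet normal 0.147 -0.544 0.826
outer loop
vertex 2.139 0.642 1.028
vertex 2.667 0.458 0.813
vertex 3.097 2.305 1.954
endloop
endfacet
facet normal 0.148 -0.545 0.826
outer loop
vertex 3.097 2.305 1.954
vertex 2.667 0.458 0.813
vertex 3.624 2.121 1.738
endloop
endfacet
facet normal 0.450 0.780 0.434
outer loop
vertex 3.097 2.305 1.954
vertex 3.624 2.121 1.738
vertex 3.269 2.551 1.333
endloop
endfacet
facet normal -0.449 -0.781 -0.435
outer loop
vertex 2.667 0.458 0.813
vertex 2.311 0.889 0.407
vertex 2.927 0.599 0.292
endloop
endfacet
facet normal 0.781 -0.579 0.233
outer loop
vertex 2.667 0.458 0.813
vertex 2.927 0.599 0.292
vertex 3.624 2.121 1.738
endloop
endfacet
facet normal 0.781 -0.580 0.234
outer loop
vertex 3.624 2.121 1.738
vertex 2.927 0.599 0.292
vertex 3.884 2.261 1.217
endloop
endfacet
facet normal 0.450 0.780 0.434
outer loop
vertex 3.624 2.121 1.738
vertex 3.884 2.261 1.217
vertex 3.269 2.551 1.333
endloop
endfacet
facet normal -0.449 -0.781 -0.434
outer loop
vertex 2.927 0.599 0.292
vertex 2.311 0.889 0.407
vertex 2.723 0.957 -0.142
endloop
endfacet
facet normal 0.826 -0.178 -0.535
outer loop
vertex 2.927 0.599 0.292
vertex 2.723 0.957 -0.142
vertex 3.884 2.261 1.217
endloop
endfacet
facet normal 0.826 -0.179 -0.534
outer loop
vertex 3.884 2.261 1.217
vertex 2.723 0.957 -0.142
vertex 3.681 2.62 0.783
endloop
endfacet
facet normal 0.450 0.780 0.435
outer loop
vertex 3.884 2.261 1.217
vertex 3.681 2.62 0.783
vertex 3.269 2.551 1.333
endloop
endfacet
facet normal 0.009 0.251 -0.968
outer loop
vertex -1.947 3.652 1.443
vertex -2.605 2.824 1.222
vertex -2.746 3.861 1.49
endloop
endfacet
facet normal 0.183 0.512 0.839
outer loop
vertex -1.947 3.652 1.443
vertex -2.746 3.861 1.49
vertex -2.615 2.556 2.258
endloop
endfacet
facet normal 0.009 0.251 -0.968
outer loop
vertex -2.746 3.861 1.49
vertex -2.605 2.824 1.222
vertex -3.462 3.463 1.38
endloop
endfacet
facet normal -0.372 0.443 0.816
outer loop
vertex -2.746 3.861 1.49
vertex -3.462 3.463 1.38
vertex -2.615 2.556 2.258
endloop
endfacet
facet normal 0.009 0.251 -0.968
outer loop
vertex -3.462 3.463 1.38
vertex -2.605 2.824 1.222
vertex -3.676 2.691 1.178
endloop
endfacet
facet normal -0.712 0.014 0.702
outer loop
vertex -3.462 3.463 1.38
vertex -3.676 2.691 1.178
vertex -2.615 2.556 2.258
endloop
endfacet
facet normal 0.008 0.252 -0.968
outer loop
vertex -3.676 2.691 1.178
vertex -2.605 2.824 1.222
vertex -3.263 1.997 1.001
endloop
endfacet
facet normal -0.639 -0.524 0.563
outer loop
vertex -3.676 2.691 1.178
vertex -3.263 1.997 1.001
vertex -2.615 2.556 2.258
endloop
endfacet
facet normal 0.009 0.252 -0.968
outer loop
vertex -3.263 1.997 1.001
vertex -2.605 2.824 1.222
vertex -2.465 1.788 0.954
endloop
endfacet
facet normal -0.196 -0.855 0.481
outer loop
vertex -3.263 1.997 1.001
vertex -2.465 1.788 0.954
vertex -2.615 2.556 2.258
endloop
endfacet
facet normal 0.009 0.252 -0.968
outer loop
vertex -2.465 1.788 0.954
vertex -2.605 2.824 1.222
vertex -1.749 2.186 1.064
endloop
endfacet
facet normal 0.359 -0.785 0.504
outer loop
vertex -2.465 1.788 0.954
vertex -1.749 2.186 1.064
vertex -2.615 2.556 2.258
endloop
endfacet
facet normal 0.009 0.252 -0.968
outer loop
vertex -1.749 2.186 1.064
vertex -2.605 2.824 1.222
vertex -1.534 2.958 1.267
endloop
endfacet
facet normal 0.700 -0.358 0.618
outer loop
vertex -1.749 2.186 1.064
vertex -1.534 2.958 1.267
vertex -2.615 2.556 2.258
endloop
endfacet
facet normal 0.009 0.251 -0.968
outer loop
vertex -1.534 2.958 1.267
vertex -2.605 2.824 1.222
vertex -1.947 3.652 1.443
endloop
endfacet
facet normal 0.627 0.181 0.758
outer loop
vertex -1.534 2.958 1.267
vertex -1.947 3.652 1.443
vertex -2.615 2.556 2.258
endloop
endfacet

endsolid


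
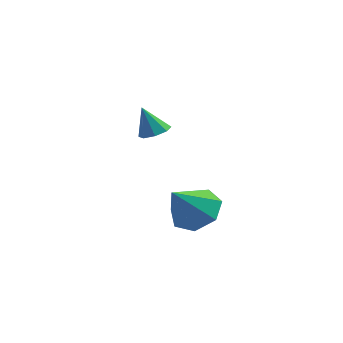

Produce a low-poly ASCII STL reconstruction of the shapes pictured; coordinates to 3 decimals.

solid 
facet normal 0.223 0.651 -0.726
outer loop
vertex 3.387 -1.27 -3.036
vertex 2.414 -0.834 -2.944
vertex 3.315 -0.57 -2.43
endloop
endfacet
facet normal 0.756 -0.382 0.531
outer loop
vertex 3.387 -1.27 -3.036
vertex 3.315 -0.57 -2.43
vertex 2.006 -2.026 -1.616
endloop
endfacet
facet normal 0.223 0.651 -0.725
outer loop
vertex 3.315 -0.57 -2.43
vertex 2.414 -0.834 -2.944
vertex 2.564 -0.069 -2.211
endloop
endfacet
facet normal 0.378 0.169 0.910
outer loop
vertex 3.315 -0.57 -2.43
vertex 2.564 -0.069 -2.211
vertex 2.006 -2.026 -1.616
endloop
endfacet
facet normal 0.223 0.651 -0.725
outer loop
vertex 2.564 -0.069 -2.211
vertex 2.414 -0.834 -2.944
vertex 1.701 -0.144 -2.544
endloop
endfacet
facet normal -0.363 0.364 0.858
outer loop
vertex 2.564 -0.069 -2.211
vertex 1.701 -0.144 -2.544
vertex 2.006 -2.026 -1.616
endloop
endfacet
facet normal 0.223 0.651 -0.726
outer loop
vertex 1.701 -0.144 -2.544
vertex 2.414 -0.834 -2.944
vertex 1.374 -0.739 -3.178
endloop
endfacet
facet normal -0.908 0.057 0.415
outer loop
vertex 1.701 -0.144 -2.544
vertex 1.374 -0.739 -3.178
vertex 2.006 -2.026 -1.616
endloop
endfacet
facet normal 0.223 0.651 -0.726
outer loop
vertex 1.374 -0.739 -3.178
vertex 2.414 -0.834 -2.944
vertex 1.831 -1.406 -3.636
endloop
endfacet
facet normal -0.849 -0.522 -0.087
outer loop
vertex 1.374 -0.739 -3.178
vertex 1.831 -1.406 -3.636
vertex 2.006 -2.026 -1.616
endloop
endfacet
facet normal 0.223 0.651 -0.726
outer loop
vertex 1.831 -1.406 -3.636
vertex 2.414 -0.834 -2.944
vertex 2.727 -1.642 -3.572
endloop
endfacet
facet normal -0.227 -0.936 -0.268
outer loop
vertex 1.831 -1.406 -3.636
vertex 2.727 -1.642 -3.572
vertex 2.006 -2.026 -1.616
endloop
endfacet
facet normal 0.223 0.651 -0.726
outer loop
vertex 2.727 -1.642 -3.572
vertex 2.414 -0.834 -2.944
vertex 3.387 -1.27 -3.036
endloop
endfacet
facet normal 0.486 -0.874 0.008
outer loop
vertex 2.727 -1.642 -3.572
vertex 3.387 -1.27 -3.036
vertex 2.006 -2.026 -1.616
endloop
endfacet
facet normal 0.369 0.089 -0.925
outer loop
vertex -0.703 3.318 -1.168
vertex -1.309 3.531 -1.389
vertex -0.755 3.835 -1.139
endloop
endfacet
facet normal 0.684 0.028 0.729
outer loop
vertex -0.703 3.318 -1.168
vertex -0.755 3.835 -1.139
vertex -1.811 3.409 -0.131
endloop
endfacet
facet normal 0.368 0.090 -0.925
outer loop
vertex -0.755 3.835 -1.139
vertex -1.309 3.531 -1.389
vertex -1.132 4.174 -1.256
endloop
endfacet
facet normal 0.374 0.646 0.665
outer loop
vertex -0.755 3.835 -1.139
vertex -1.132 4.174 -1.256
vertex -1.811 3.409 -0.131
endloop
endfacet
facet normal 0.370 0.090 -0.925
outer loop
vertex -1.132 4.174 -1.256
vertex -1.309 3.531 -1.389
vertex -1.613 4.136 -1.452
endloop
endfacet
facet normal -0.247 0.864 0.439
outer loop
vertex -1.132 4.174 -1.256
vertex -1.613 4.136 -1.452
vertex -1.811 3.409 -0.131
endloop
endfacet
facet normal 0.368 0.089 -0.926
outer loop
vertex -1.613 4.136 -1.452
vertex -1.309 3.531 -1.389
vertex -1.916 3.744 -1.61
endloop
endfacet
facet normal -0.812 0.554 0.183
outer loop
vertex -1.613 4.136 -1.452
vertex -1.916 3.744 -1.61
vertex -1.811 3.409 -0.131
endloop
endfacet
facet normal 0.368 0.089 -0.925
outer loop
vertex -1.916 3.744 -1.61
vertex -1.309 3.531 -1.389
vertex -1.864 3.227 -1.639
endloop
endfacet
facet normal -0.994 -0.103 0.047
outer loop
vertex -1.916 3.744 -1.61
vertex -1.864 3.227 -1.639
vertex -1.811 3.409 -0.131
endloop
endfacet
facet normal 0.368 0.090 -0.926
outer loop
vertex -1.864 3.227 -1.639
vertex -1.309 3.531 -1.389
vertex -1.487 2.888 -1.522
endloop
endfacet
facet normal -0.683 -0.722 0.111
outer loop
vertex -1.864 3.227 -1.639
vertex -1.487 2.888 -1.522
vertex -1.811 3.409 -0.131
endloop
endfacet
facet normal 0.368 0.089 -0.925
outer loop
vertex -1.487 2.888 -1.522
vertex -1.309 3.531 -1.389
vertex -1.006 2.925 -1.327
endloop
endfacet
facet normal -0.064 -0.939 0.337
outer loop
vertex -1.487 2.888 -1.522
vertex -1.006 2.925 -1.327
vertex -1.811 3.409 -0.131
endloop
endfacet
facet normal 0.369 0.090 -0.925
outer loop
vertex -1.006 2.925 -1.327
vertex -1.309 3.531 -1.389
vertex -0.703 3.318 -1.168
endloop
endfacet
facet normal 0.504 -0.628 0.593
outer loop
vertex -1.006 2.925 -1.327
vertex -0.703 3.318 -1.168
vertex -1.811 3.409 -0.131
endloop
endfacet

endsolid


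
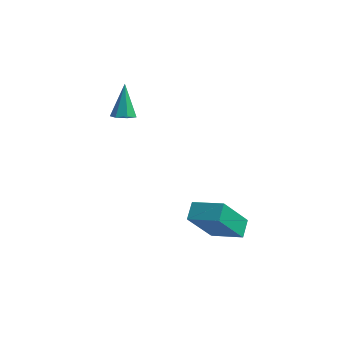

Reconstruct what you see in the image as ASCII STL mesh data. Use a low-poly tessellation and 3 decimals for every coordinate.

solid 
facet normal 0.134 -0.597 -0.791
outer loop
vertex -0.949 1.601 -2.66
vertex -1.373 1.266 -2.479
vertex -1.401 1.718 -2.825
endloop
endfacet
facet normal 0.326 0.913 -0.245
outer loop
vertex -0.949 1.601 -2.66
vertex -1.401 1.718 -2.825
vertex -1.587 2.214 -1.221
endloop
endfacet
facet normal 0.134 -0.597 -0.791
outer loop
vertex -1.401 1.718 -2.825
vertex -1.373 1.266 -2.479
vertex -1.831 1.494 -2.729
endloop
endfacet
facet normal -0.493 0.814 -0.309
outer loop
vertex -1.401 1.718 -2.825
vertex -1.831 1.494 -2.729
vertex -1.587 2.214 -1.221
endloop
endfacet
facet normal 0.134 -0.598 -0.791
outer loop
vertex -1.831 1.494 -2.729
vertex -1.373 1.266 -2.479
vertex -1.917 1.099 -2.445
endloop
endfacet
facet normal -0.970 0.241 0.042
outer loop
vertex -1.831 1.494 -2.729
vertex -1.917 1.099 -2.445
vertex -1.587 2.214 -1.221
endloop
endfacet
facet normal 0.134 -0.596 -0.792
outer loop
vertex -1.917 1.099 -2.445
vertex -1.373 1.266 -2.479
vertex -1.593 0.829 -2.187
endloop
endfacet
facet normal -0.749 -0.377 0.545
outer loop
vertex -1.917 1.099 -2.445
vertex -1.593 0.829 -2.187
vertex -1.587 2.214 -1.221
endloop
endfacet
facet normal 0.135 -0.597 -0.791
outer loop
vertex -1.593 0.829 -2.187
vertex -1.373 1.266 -2.479
vertex -1.104 0.888 -2.148
endloop
endfacet
facet normal 0.004 -0.572 0.820
outer loop
vertex -1.593 0.829 -2.187
vertex -1.104 0.888 -2.148
vertex -1.587 2.214 -1.221
endloop
endfacet
facet normal 0.133 -0.598 -0.791
outer loop
vertex -1.104 0.888 -2.148
vertex -1.373 1.266 -2.479
vertex -0.817 1.231 -2.359
endloop
endfacet
facet normal 0.723 -0.199 0.661
outer loop
vertex -1.104 0.888 -2.148
vertex -0.817 1.231 -2.359
vertex -1.587 2.214 -1.221
endloop
endfacet
facet normal 0.133 -0.596 -0.792
outer loop
vertex -0.817 1.231 -2.359
vertex -1.373 1.266 -2.479
vertex -0.949 1.601 -2.66
endloop
endfacet
facet normal 0.867 0.462 0.188
outer loop
vertex -0.817 1.231 -2.359
vertex -0.949 1.601 -2.66
vertex -1.587 2.214 -1.221
endloop
endfacet
facet normal -0.411 -0.343 0.845
outer loop
vertex 4.017 -4.107 -2.367
vertex 4.017 -3.338 -2.055
vertex 2.686 -3.883 -2.923
endloop
endfacet
facet normal 0.001 -0.927 -0.375
outer loop
vertex 3.503 -3.202 -4.605
vertex 4.017 -4.107 -2.367
vertex 2.686 -3.883 -2.923
endloop
endfacet
facet normal -0.411 -0.343 0.845
outer loop
vertex 2.686 -3.883 -2.923
vertex 4.017 -3.338 -2.055
vertex 2.686 -3.114 -2.611
endloop
endfacet
facet normal -0.912 0.154 -0.380
outer loop
vertex 2.686 -3.114 -2.611
vertex 3.503 -3.202 -4.605
vertex 2.686 -3.883 -2.923
endloop
endfacet
facet normal 0.912 -0.154 0.380
outer loop
vertex 4.017 -4.107 -2.367
vertex 4.834 -2.657 -3.737
vertex 4.017 -3.338 -2.055
endloop
endfacet
facet normal 0.001 -0.927 -0.375
outer loop
vertex 4.834 -3.426 -4.049
vertex 4.017 -4.107 -2.367
vertex 3.503 -3.202 -4.605
endloop
endfacet
facet normal 0.912 -0.154 0.380
outer loop
vertex 4.834 -3.426 -4.049
vertex 4.834 -2.657 -3.737
vertex 4.017 -4.107 -2.367
endloop
endfacet
facet normal -0.001 0.927 0.375
outer loop
vertex 4.017 -3.338 -2.055
vertex 4.834 -2.657 -3.737
vertex 2.686 -3.114 -2.611
endloop
endfacet
facet normal -0.912 0.154 -0.380
outer loop
vertex 3.503 -2.433 -4.293
vertex 3.503 -3.202 -4.605
vertex 2.686 -3.114 -2.611
endloop
endfacet
facet normal -0.001 0.927 0.375
outer loop
vertex 2.686 -3.114 -2.611
vertex 4.834 -2.657 -3.737
vertex 3.503 -2.433 -4.293
endloop
endfacet
facet normal 0.411 0.343 -0.845
outer loop
vertex 3.503 -2.433 -4.293
vertex 4.834 -3.426 -4.049
vertex 3.503 -3.202 -4.605
endloop
endfacet
facet normal 0.411 0.343 -0.845
outer loop
vertex 4.834 -2.657 -3.737
vertex 4.834 -3.426 -4.049
vertex 3.503 -2.433 -4.293
endloop
endfacet

endsolid
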